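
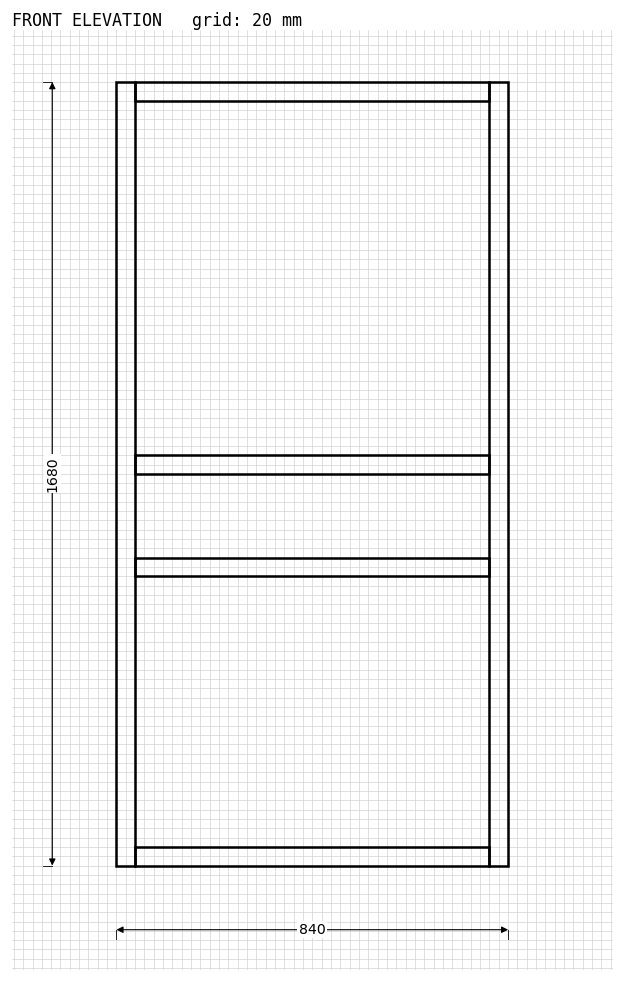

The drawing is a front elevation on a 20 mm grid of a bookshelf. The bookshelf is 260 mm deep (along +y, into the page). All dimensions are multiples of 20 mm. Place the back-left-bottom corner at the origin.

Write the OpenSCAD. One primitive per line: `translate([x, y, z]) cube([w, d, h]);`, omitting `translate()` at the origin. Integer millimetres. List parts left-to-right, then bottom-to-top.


cube([40, 260, 1680]);
translate([40, 0, 0]) cube([760, 260, 40]);
translate([40, 0, 620]) cube([760, 260, 40]);
translate([40, 0, 840]) cube([760, 260, 40]);
translate([40, 0, 1640]) cube([760, 260, 40]);
translate([800, 0, 0]) cube([40, 260, 1680]);


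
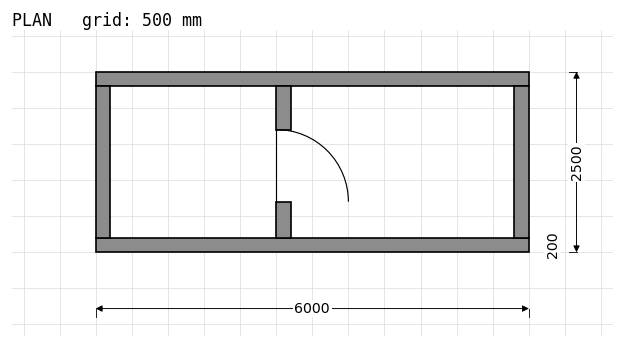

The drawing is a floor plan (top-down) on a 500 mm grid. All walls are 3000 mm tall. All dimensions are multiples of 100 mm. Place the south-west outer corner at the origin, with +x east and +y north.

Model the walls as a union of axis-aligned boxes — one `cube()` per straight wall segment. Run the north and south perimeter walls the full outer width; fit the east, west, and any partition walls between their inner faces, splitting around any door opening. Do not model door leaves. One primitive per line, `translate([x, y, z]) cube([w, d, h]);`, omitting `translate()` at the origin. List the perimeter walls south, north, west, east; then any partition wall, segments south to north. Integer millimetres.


cube([6000, 200, 3000]);
translate([0, 2300, 0]) cube([6000, 200, 3000]);
translate([0, 200, 0]) cube([200, 2100, 3000]);
translate([5800, 200, 0]) cube([200, 2100, 3000]);
translate([2500, 200, 0]) cube([200, 500, 3000]);
translate([2500, 1700, 0]) cube([200, 600, 3000]);


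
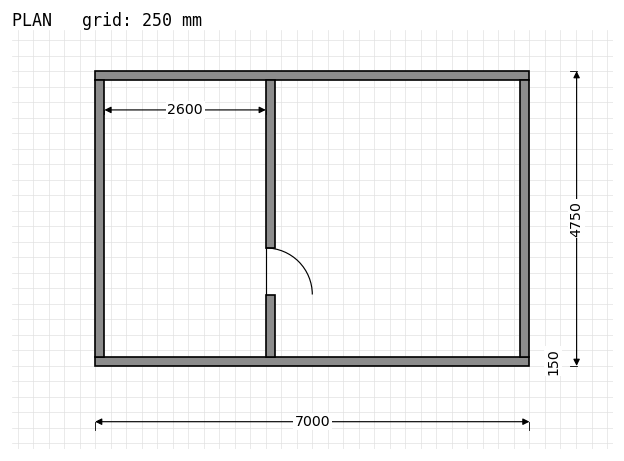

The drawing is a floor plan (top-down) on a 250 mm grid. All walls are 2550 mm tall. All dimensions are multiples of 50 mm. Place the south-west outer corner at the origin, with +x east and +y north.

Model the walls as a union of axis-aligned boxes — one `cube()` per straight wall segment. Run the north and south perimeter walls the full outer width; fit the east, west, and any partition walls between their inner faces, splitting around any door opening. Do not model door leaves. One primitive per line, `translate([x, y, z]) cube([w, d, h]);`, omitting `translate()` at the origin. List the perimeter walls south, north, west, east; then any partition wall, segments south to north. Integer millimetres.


cube([7000, 150, 2550]);
translate([0, 4600, 0]) cube([7000, 150, 2550]);
translate([0, 150, 0]) cube([150, 4450, 2550]);
translate([6850, 150, 0]) cube([150, 4450, 2550]);
translate([2750, 150, 0]) cube([150, 1000, 2550]);
translate([2750, 1900, 0]) cube([150, 2700, 2550]);


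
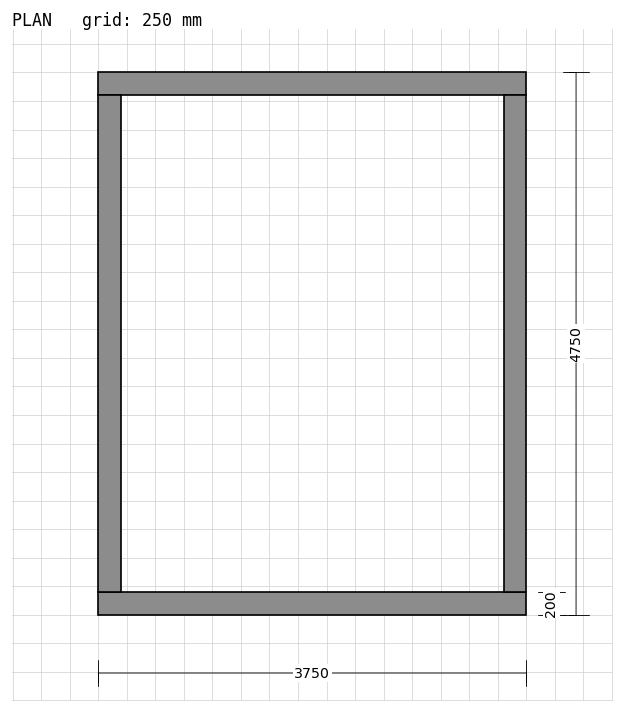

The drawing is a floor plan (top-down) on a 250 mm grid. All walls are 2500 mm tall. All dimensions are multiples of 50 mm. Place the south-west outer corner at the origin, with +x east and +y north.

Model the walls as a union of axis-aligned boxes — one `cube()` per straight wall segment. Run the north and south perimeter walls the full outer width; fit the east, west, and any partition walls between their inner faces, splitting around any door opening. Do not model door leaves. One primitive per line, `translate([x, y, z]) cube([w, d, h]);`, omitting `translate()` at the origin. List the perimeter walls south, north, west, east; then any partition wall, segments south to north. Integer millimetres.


cube([3750, 200, 2500]);
translate([0, 4550, 0]) cube([3750, 200, 2500]);
translate([0, 200, 0]) cube([200, 4350, 2500]);
translate([3550, 200, 0]) cube([200, 4350, 2500]);


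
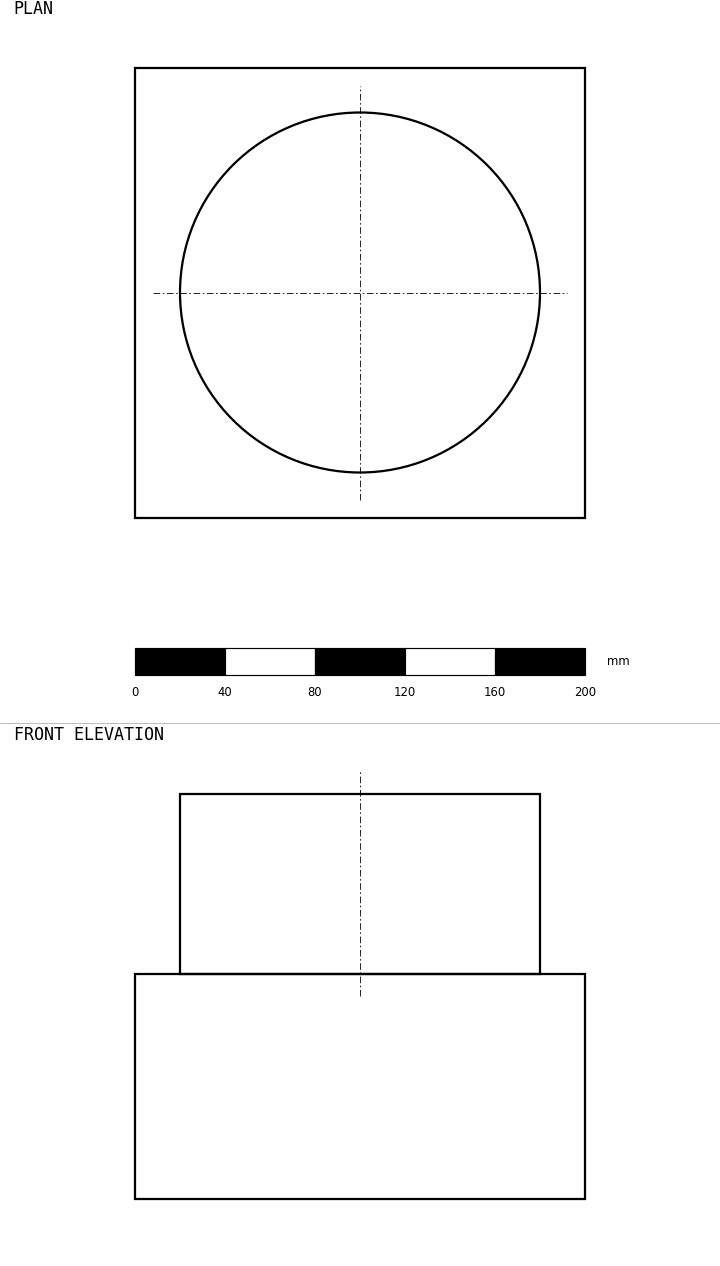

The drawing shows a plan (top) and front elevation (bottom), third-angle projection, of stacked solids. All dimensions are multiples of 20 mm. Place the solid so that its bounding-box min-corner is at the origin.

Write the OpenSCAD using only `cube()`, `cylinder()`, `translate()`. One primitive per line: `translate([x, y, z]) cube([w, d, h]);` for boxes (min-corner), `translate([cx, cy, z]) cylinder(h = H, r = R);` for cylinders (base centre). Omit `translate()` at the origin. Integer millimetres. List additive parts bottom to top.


cube([200, 200, 100]);
translate([100, 100, 100]) cylinder(h = 80, r = 80);


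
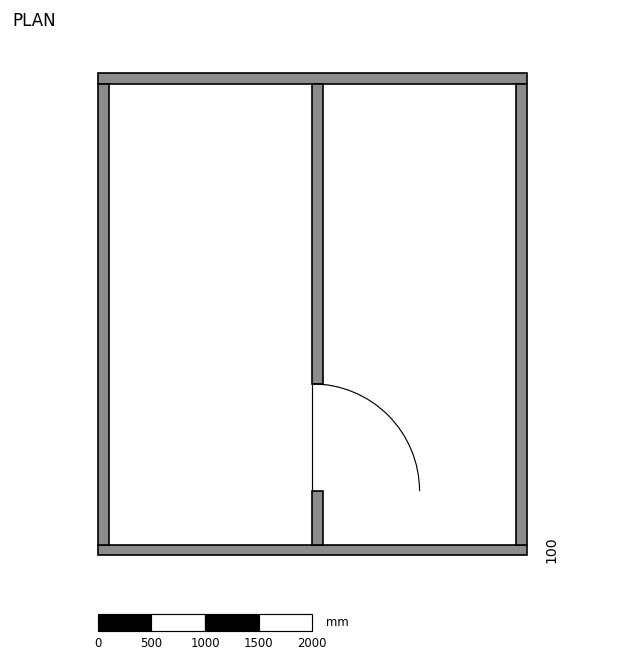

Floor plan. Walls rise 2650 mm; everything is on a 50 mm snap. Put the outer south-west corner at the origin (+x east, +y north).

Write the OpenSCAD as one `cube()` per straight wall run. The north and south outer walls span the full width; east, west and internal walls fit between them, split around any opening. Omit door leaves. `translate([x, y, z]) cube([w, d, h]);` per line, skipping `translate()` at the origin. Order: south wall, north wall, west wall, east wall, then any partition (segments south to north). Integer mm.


cube([4000, 100, 2650]);
translate([0, 4400, 0]) cube([4000, 100, 2650]);
translate([0, 100, 0]) cube([100, 4300, 2650]);
translate([3900, 100, 0]) cube([100, 4300, 2650]);
translate([2000, 100, 0]) cube([100, 500, 2650]);
translate([2000, 1600, 0]) cube([100, 2800, 2650]);


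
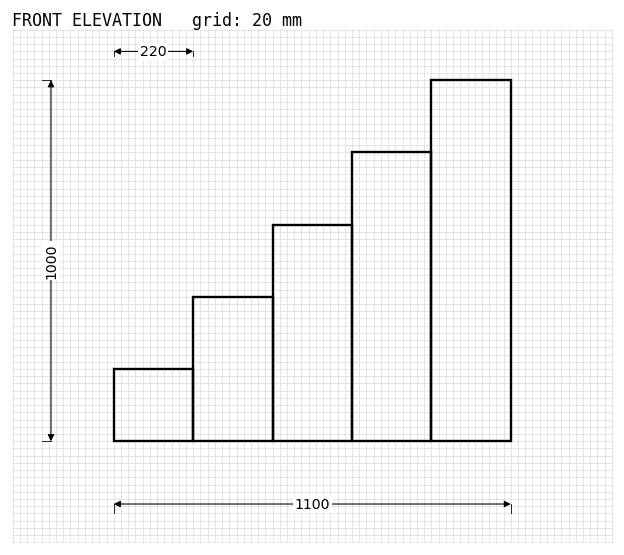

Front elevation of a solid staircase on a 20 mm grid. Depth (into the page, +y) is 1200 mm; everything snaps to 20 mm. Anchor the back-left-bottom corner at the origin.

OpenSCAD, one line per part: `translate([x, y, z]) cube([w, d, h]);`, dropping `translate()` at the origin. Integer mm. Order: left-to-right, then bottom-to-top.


cube([220, 1200, 200]);
translate([220, 0, 0]) cube([220, 1200, 400]);
translate([440, 0, 0]) cube([220, 1200, 600]);
translate([660, 0, 0]) cube([220, 1200, 800]);
translate([880, 0, 0]) cube([220, 1200, 1000]);


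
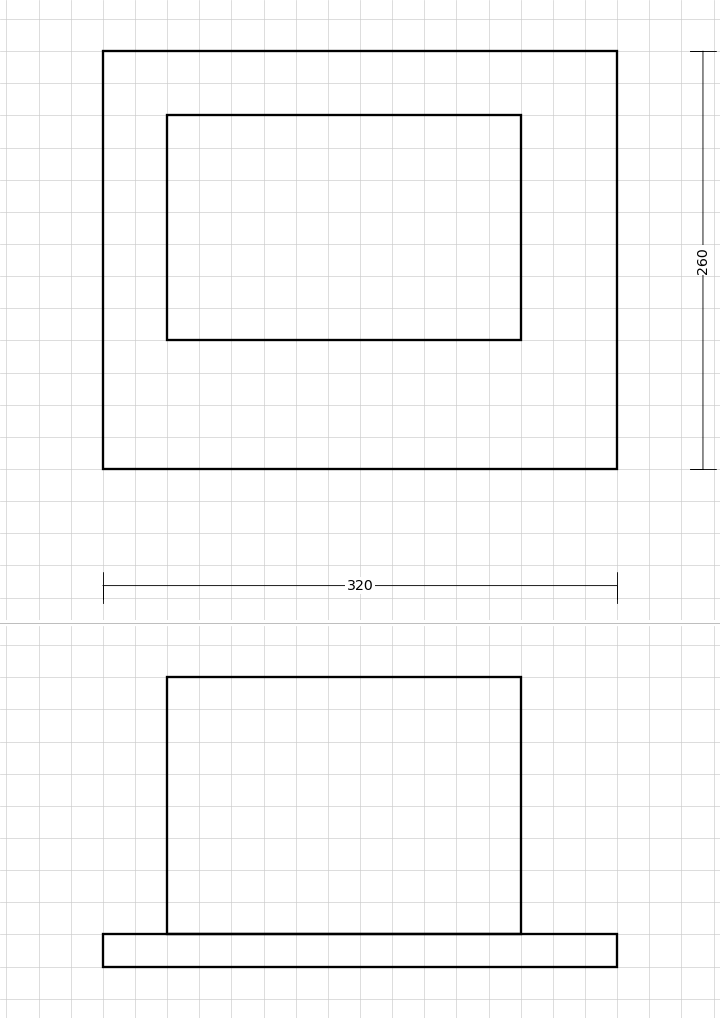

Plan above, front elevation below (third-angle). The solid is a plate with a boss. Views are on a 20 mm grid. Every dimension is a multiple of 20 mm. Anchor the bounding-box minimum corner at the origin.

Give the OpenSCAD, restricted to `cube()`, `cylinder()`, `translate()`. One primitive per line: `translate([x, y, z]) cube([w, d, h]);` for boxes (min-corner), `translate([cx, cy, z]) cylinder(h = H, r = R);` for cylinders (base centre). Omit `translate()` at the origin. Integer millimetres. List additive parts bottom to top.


cube([320, 260, 20]);
translate([40, 80, 20]) cube([220, 140, 160]);


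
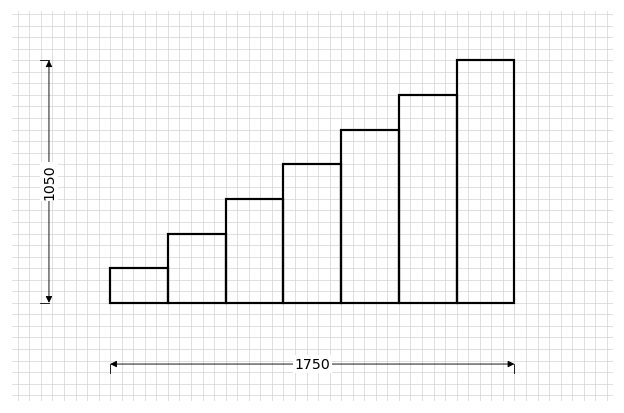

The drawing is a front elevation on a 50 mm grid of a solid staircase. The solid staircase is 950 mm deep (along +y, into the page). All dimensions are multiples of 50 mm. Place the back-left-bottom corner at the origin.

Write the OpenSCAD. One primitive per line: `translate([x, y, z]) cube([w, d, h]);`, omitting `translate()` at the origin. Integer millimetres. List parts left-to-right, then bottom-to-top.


cube([250, 950, 150]);
translate([250, 0, 0]) cube([250, 950, 300]);
translate([500, 0, 0]) cube([250, 950, 450]);
translate([750, 0, 0]) cube([250, 950, 600]);
translate([1000, 0, 0]) cube([250, 950, 750]);
translate([1250, 0, 0]) cube([250, 950, 900]);
translate([1500, 0, 0]) cube([250, 950, 1050]);


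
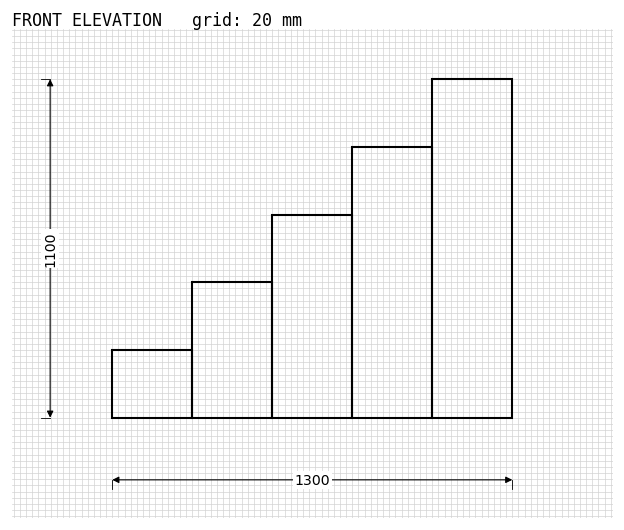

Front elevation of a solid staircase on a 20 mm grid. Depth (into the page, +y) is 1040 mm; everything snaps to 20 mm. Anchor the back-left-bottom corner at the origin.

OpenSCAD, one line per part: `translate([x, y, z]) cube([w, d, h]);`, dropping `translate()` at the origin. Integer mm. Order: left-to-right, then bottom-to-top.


cube([260, 1040, 220]);
translate([260, 0, 0]) cube([260, 1040, 440]);
translate([520, 0, 0]) cube([260, 1040, 660]);
translate([780, 0, 0]) cube([260, 1040, 880]);
translate([1040, 0, 0]) cube([260, 1040, 1100]);


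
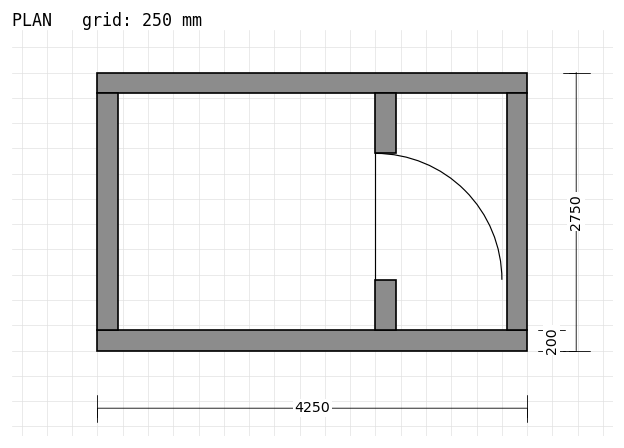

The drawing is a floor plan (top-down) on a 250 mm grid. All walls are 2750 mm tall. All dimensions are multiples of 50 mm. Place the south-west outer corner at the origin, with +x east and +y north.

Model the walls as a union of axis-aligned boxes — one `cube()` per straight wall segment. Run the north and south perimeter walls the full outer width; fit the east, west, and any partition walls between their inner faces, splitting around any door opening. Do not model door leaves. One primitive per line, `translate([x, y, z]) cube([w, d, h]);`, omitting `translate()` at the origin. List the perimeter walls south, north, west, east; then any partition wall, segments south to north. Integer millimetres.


cube([4250, 200, 2750]);
translate([0, 2550, 0]) cube([4250, 200, 2750]);
translate([0, 200, 0]) cube([200, 2350, 2750]);
translate([4050, 200, 0]) cube([200, 2350, 2750]);
translate([2750, 200, 0]) cube([200, 500, 2750]);
translate([2750, 1950, 0]) cube([200, 600, 2750]);


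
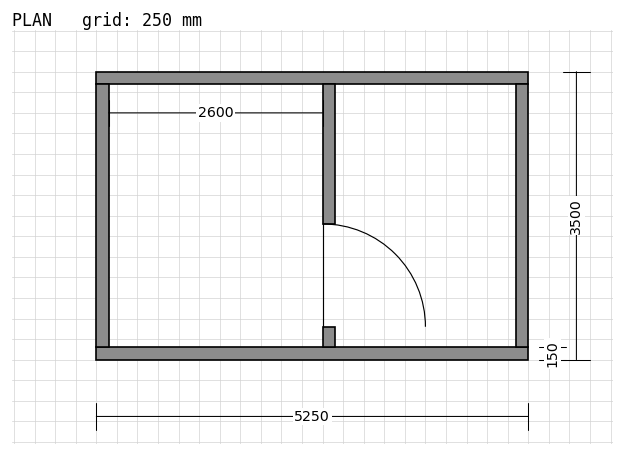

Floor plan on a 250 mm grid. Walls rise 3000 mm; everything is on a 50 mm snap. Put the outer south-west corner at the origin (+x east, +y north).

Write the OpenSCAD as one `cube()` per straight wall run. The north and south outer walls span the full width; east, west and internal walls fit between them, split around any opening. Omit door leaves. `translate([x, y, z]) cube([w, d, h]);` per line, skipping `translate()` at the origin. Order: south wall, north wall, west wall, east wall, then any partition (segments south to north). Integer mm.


cube([5250, 150, 3000]);
translate([0, 3350, 0]) cube([5250, 150, 3000]);
translate([0, 150, 0]) cube([150, 3200, 3000]);
translate([5100, 150, 0]) cube([150, 3200, 3000]);
translate([2750, 150, 0]) cube([150, 250, 3000]);
translate([2750, 1650, 0]) cube([150, 1700, 3000]);


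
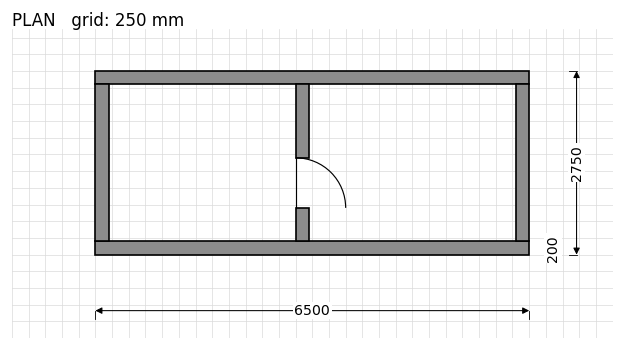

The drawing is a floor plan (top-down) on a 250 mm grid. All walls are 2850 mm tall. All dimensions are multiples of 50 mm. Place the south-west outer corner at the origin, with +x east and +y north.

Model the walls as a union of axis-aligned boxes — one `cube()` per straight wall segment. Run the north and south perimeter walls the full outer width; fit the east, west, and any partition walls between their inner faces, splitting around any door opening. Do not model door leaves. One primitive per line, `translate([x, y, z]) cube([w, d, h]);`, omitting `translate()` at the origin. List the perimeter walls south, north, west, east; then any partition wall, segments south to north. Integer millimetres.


cube([6500, 200, 2850]);
translate([0, 2550, 0]) cube([6500, 200, 2850]);
translate([0, 200, 0]) cube([200, 2350, 2850]);
translate([6300, 200, 0]) cube([200, 2350, 2850]);
translate([3000, 200, 0]) cube([200, 500, 2850]);
translate([3000, 1450, 0]) cube([200, 1100, 2850]);


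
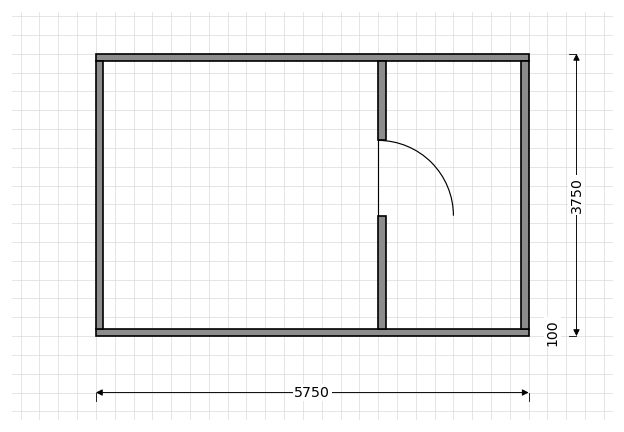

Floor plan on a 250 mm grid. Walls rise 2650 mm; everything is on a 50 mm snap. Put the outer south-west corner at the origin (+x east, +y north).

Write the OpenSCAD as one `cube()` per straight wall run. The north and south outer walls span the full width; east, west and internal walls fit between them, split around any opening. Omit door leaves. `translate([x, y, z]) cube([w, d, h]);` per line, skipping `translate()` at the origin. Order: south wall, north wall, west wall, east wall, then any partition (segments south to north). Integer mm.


cube([5750, 100, 2650]);
translate([0, 3650, 0]) cube([5750, 100, 2650]);
translate([0, 100, 0]) cube([100, 3550, 2650]);
translate([5650, 100, 0]) cube([100, 3550, 2650]);
translate([3750, 100, 0]) cube([100, 1500, 2650]);
translate([3750, 2600, 0]) cube([100, 1050, 2650]);


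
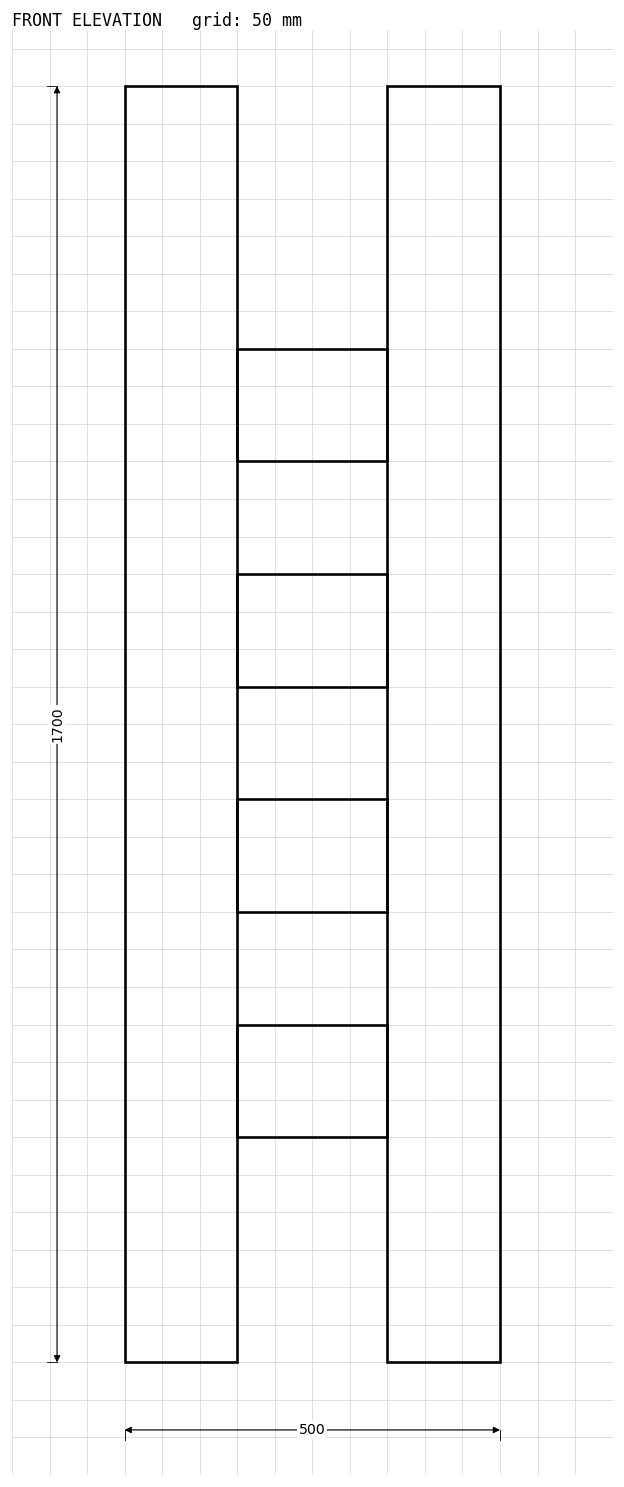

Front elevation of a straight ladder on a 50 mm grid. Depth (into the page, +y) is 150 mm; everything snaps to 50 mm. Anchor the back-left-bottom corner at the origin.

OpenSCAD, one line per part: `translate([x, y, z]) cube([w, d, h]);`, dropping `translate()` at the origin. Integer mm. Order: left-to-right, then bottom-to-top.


cube([150, 150, 1700]);
translate([150, 0, 300]) cube([200, 150, 150]);
translate([150, 0, 600]) cube([200, 150, 150]);
translate([150, 0, 900]) cube([200, 150, 150]);
translate([150, 0, 1200]) cube([200, 150, 150]);
translate([350, 0, 0]) cube([150, 150, 1700]);


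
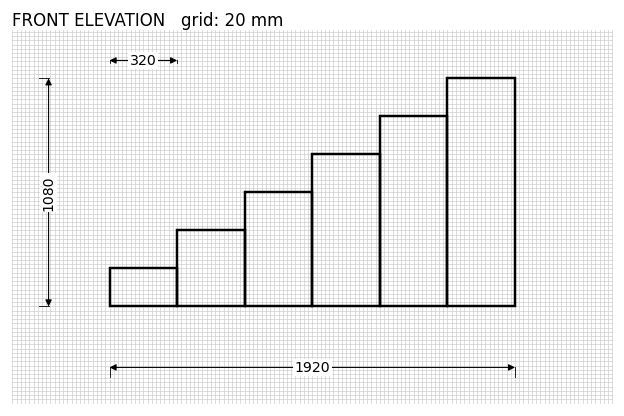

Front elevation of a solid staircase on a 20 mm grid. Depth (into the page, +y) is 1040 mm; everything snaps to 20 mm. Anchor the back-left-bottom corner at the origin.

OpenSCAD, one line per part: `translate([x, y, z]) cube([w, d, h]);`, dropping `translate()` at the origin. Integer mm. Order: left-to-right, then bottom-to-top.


cube([320, 1040, 180]);
translate([320, 0, 0]) cube([320, 1040, 360]);
translate([640, 0, 0]) cube([320, 1040, 540]);
translate([960, 0, 0]) cube([320, 1040, 720]);
translate([1280, 0, 0]) cube([320, 1040, 900]);
translate([1600, 0, 0]) cube([320, 1040, 1080]);


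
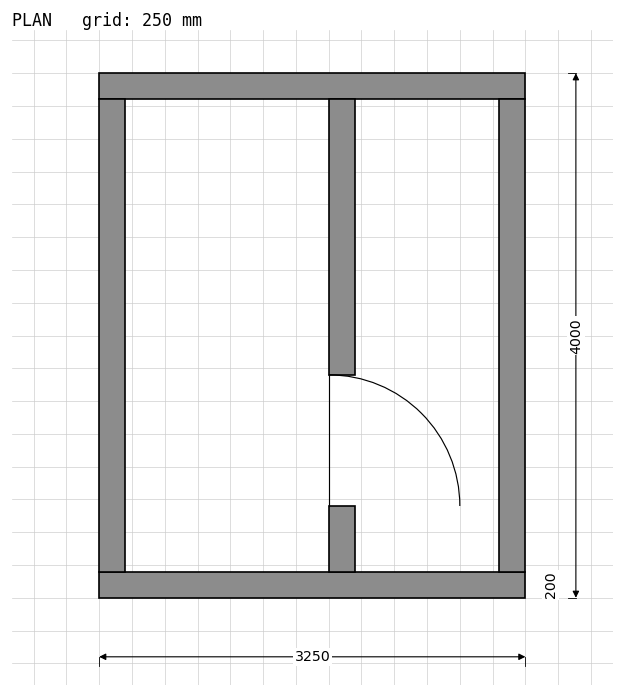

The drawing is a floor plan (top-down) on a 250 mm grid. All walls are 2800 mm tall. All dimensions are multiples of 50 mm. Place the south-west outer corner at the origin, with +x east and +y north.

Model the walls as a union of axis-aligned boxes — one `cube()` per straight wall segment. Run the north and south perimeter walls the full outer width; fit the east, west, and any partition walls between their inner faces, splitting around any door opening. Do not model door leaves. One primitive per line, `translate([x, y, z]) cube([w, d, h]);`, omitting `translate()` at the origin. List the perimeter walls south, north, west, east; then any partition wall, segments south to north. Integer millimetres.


cube([3250, 200, 2800]);
translate([0, 3800, 0]) cube([3250, 200, 2800]);
translate([0, 200, 0]) cube([200, 3600, 2800]);
translate([3050, 200, 0]) cube([200, 3600, 2800]);
translate([1750, 200, 0]) cube([200, 500, 2800]);
translate([1750, 1700, 0]) cube([200, 2100, 2800]);


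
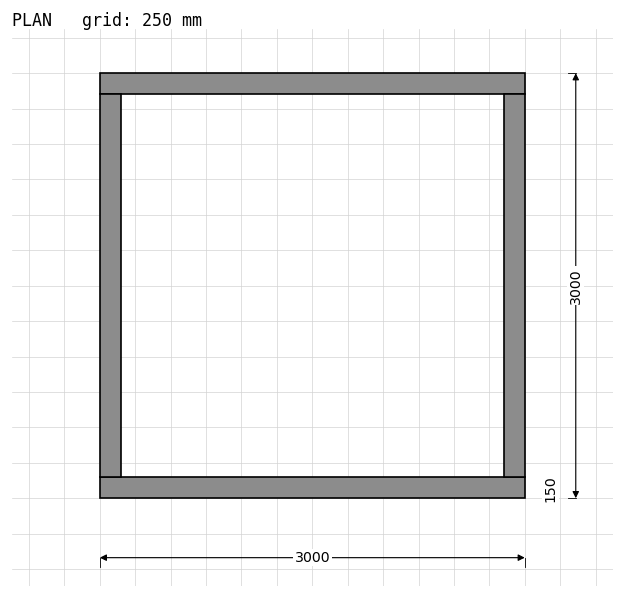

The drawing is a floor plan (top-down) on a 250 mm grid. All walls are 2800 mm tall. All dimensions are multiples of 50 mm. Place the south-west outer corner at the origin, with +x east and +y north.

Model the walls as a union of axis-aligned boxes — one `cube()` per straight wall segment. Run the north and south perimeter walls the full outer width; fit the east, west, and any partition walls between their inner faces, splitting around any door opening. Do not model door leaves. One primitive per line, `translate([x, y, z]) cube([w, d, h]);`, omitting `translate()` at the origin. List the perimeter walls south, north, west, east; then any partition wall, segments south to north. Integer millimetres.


cube([3000, 150, 2800]);
translate([0, 2850, 0]) cube([3000, 150, 2800]);
translate([0, 150, 0]) cube([150, 2700, 2800]);
translate([2850, 150, 0]) cube([150, 2700, 2800]);


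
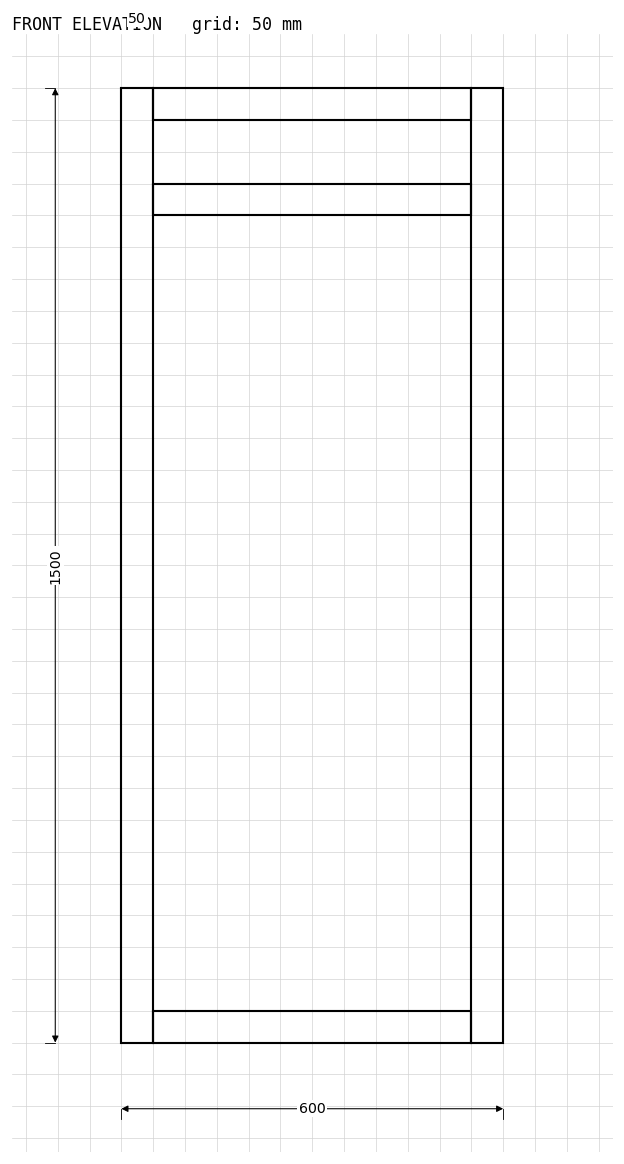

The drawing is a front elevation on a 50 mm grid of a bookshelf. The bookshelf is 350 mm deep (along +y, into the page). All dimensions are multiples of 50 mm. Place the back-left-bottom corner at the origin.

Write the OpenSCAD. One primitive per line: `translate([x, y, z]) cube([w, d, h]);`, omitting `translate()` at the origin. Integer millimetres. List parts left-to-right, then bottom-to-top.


cube([50, 350, 1500]);
translate([50, 0, 0]) cube([500, 350, 50]);
translate([50, 0, 1300]) cube([500, 350, 50]);
translate([50, 0, 1450]) cube([500, 350, 50]);
translate([550, 0, 0]) cube([50, 350, 1500]);


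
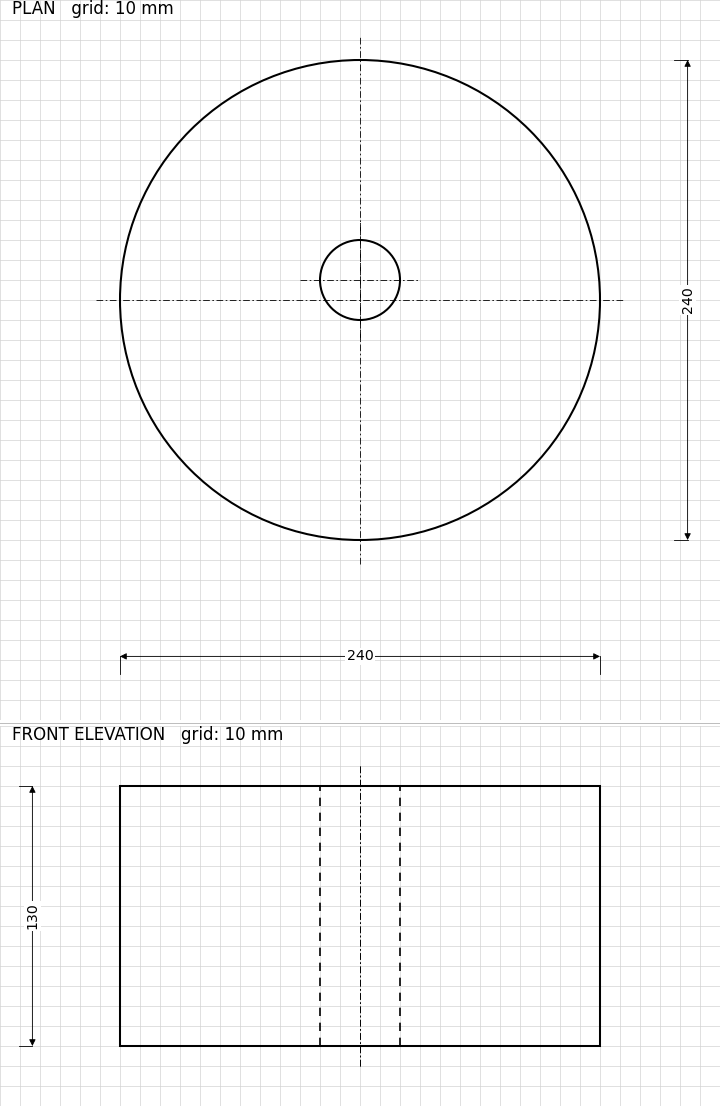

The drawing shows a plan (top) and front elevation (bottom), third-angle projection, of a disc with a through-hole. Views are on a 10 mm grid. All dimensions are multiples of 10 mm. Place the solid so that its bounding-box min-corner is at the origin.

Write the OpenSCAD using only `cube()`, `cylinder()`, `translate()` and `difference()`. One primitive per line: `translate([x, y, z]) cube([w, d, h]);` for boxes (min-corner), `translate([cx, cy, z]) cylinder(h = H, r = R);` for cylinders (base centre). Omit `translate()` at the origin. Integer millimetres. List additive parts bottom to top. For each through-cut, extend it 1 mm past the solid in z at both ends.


difference() {
  translate([120, 120, 0]) cylinder(h = 130, r = 120);
  translate([120, 130, -1]) cylinder(h = 132, r = 20);
}


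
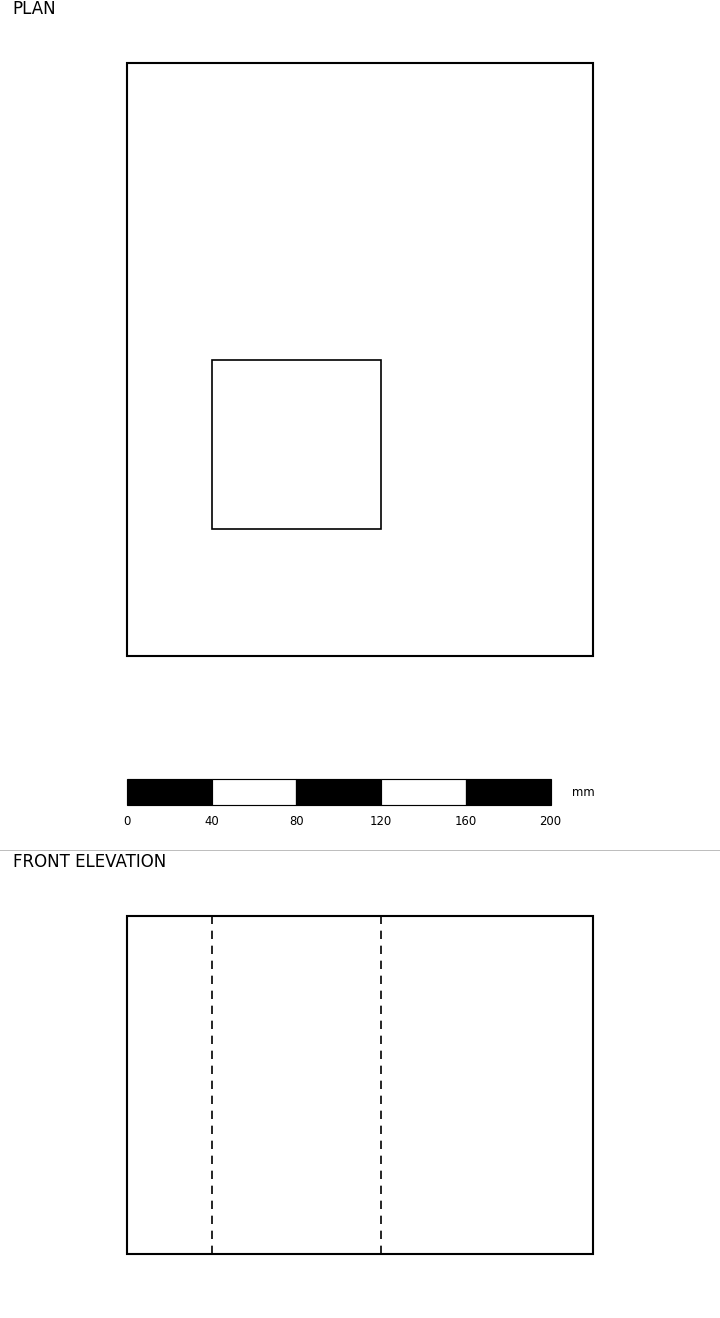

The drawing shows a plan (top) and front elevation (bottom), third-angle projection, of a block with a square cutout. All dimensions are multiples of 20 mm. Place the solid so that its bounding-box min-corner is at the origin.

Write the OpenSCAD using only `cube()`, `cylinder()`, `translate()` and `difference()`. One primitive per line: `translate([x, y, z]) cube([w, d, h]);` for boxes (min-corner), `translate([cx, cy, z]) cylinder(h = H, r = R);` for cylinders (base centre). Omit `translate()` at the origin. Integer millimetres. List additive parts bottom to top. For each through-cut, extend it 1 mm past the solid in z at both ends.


difference() {
  cube([220, 280, 160]);
  translate([40, 60, -1]) cube([80, 80, 162]);
}


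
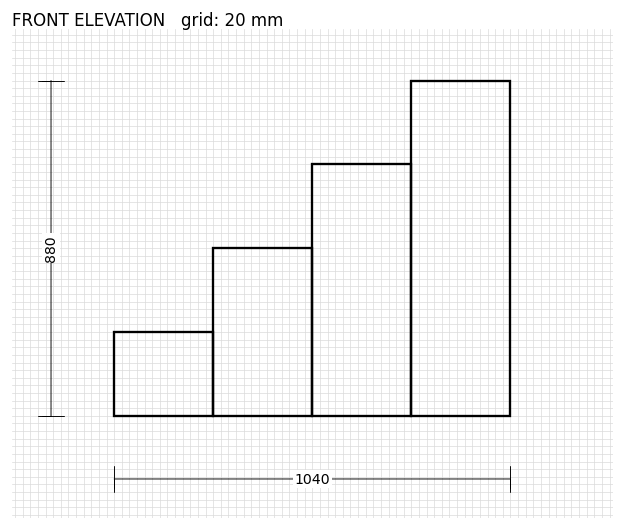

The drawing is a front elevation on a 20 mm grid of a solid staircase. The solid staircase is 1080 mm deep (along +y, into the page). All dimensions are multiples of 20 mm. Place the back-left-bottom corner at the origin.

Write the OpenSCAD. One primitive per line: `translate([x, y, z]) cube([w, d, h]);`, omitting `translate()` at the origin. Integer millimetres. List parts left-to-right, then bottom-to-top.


cube([260, 1080, 220]);
translate([260, 0, 0]) cube([260, 1080, 440]);
translate([520, 0, 0]) cube([260, 1080, 660]);
translate([780, 0, 0]) cube([260, 1080, 880]);


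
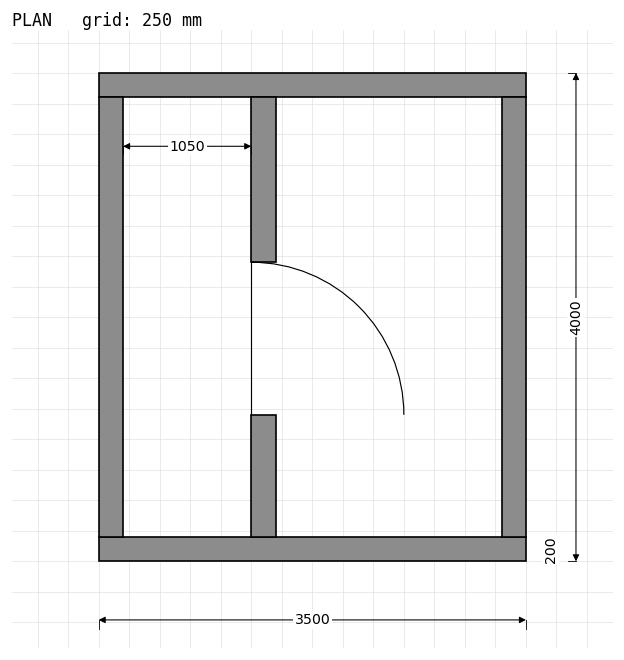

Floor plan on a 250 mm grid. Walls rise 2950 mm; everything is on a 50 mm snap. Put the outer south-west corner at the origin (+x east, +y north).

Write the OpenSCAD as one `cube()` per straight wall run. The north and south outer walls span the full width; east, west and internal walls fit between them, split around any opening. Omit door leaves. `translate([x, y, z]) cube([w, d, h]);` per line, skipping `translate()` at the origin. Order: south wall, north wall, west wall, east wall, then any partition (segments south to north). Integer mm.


cube([3500, 200, 2950]);
translate([0, 3800, 0]) cube([3500, 200, 2950]);
translate([0, 200, 0]) cube([200, 3600, 2950]);
translate([3300, 200, 0]) cube([200, 3600, 2950]);
translate([1250, 200, 0]) cube([200, 1000, 2950]);
translate([1250, 2450, 0]) cube([200, 1350, 2950]);


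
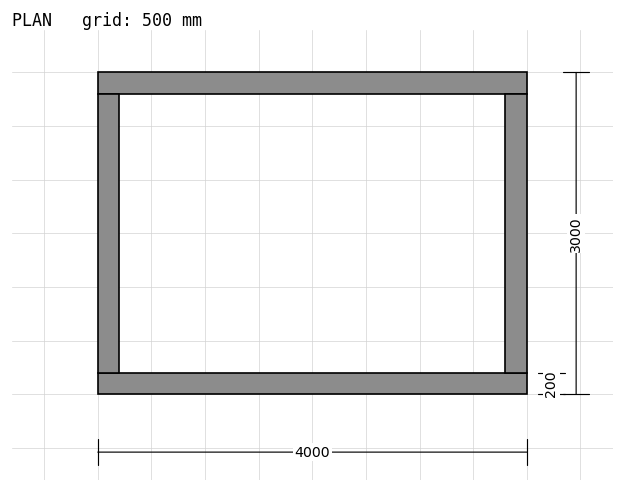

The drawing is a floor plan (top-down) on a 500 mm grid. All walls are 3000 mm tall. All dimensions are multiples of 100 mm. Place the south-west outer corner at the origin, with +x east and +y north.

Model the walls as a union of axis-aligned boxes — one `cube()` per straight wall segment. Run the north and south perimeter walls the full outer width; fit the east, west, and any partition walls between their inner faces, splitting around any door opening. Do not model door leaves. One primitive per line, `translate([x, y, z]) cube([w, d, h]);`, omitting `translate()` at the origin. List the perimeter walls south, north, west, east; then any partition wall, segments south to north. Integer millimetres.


cube([4000, 200, 3000]);
translate([0, 2800, 0]) cube([4000, 200, 3000]);
translate([0, 200, 0]) cube([200, 2600, 3000]);
translate([3800, 200, 0]) cube([200, 2600, 3000]);


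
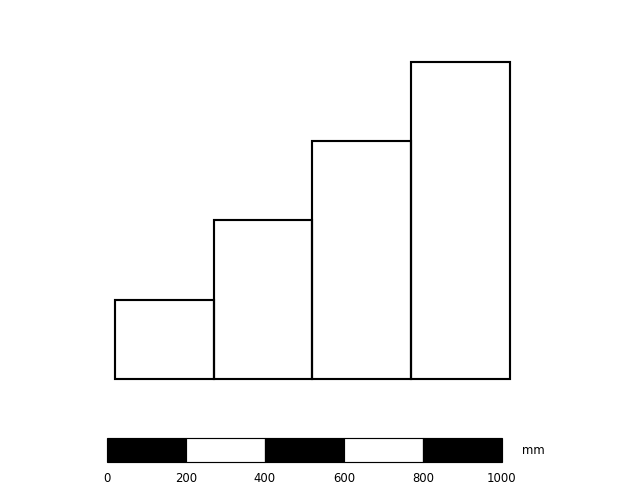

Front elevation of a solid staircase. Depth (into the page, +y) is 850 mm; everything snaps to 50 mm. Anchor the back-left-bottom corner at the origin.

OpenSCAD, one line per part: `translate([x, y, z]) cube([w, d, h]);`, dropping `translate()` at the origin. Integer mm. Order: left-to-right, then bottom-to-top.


cube([250, 850, 200]);
translate([250, 0, 0]) cube([250, 850, 400]);
translate([500, 0, 0]) cube([250, 850, 600]);
translate([750, 0, 0]) cube([250, 850, 800]);


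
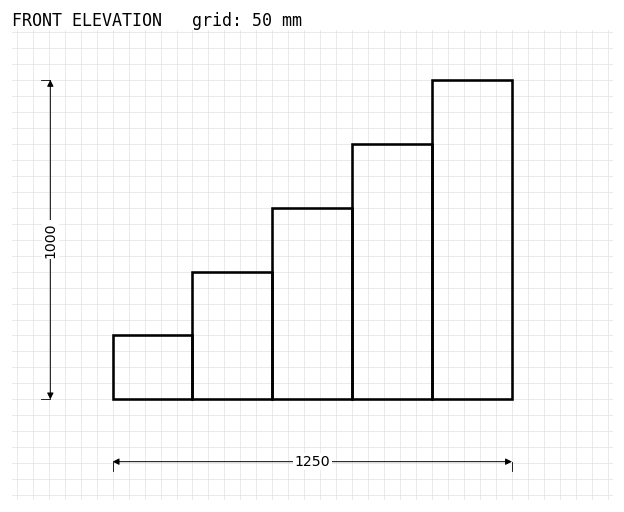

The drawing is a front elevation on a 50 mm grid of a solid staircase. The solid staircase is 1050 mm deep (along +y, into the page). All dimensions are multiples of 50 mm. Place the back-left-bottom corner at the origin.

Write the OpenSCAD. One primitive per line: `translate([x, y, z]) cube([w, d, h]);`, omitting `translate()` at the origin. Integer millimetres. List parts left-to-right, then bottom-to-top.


cube([250, 1050, 200]);
translate([250, 0, 0]) cube([250, 1050, 400]);
translate([500, 0, 0]) cube([250, 1050, 600]);
translate([750, 0, 0]) cube([250, 1050, 800]);
translate([1000, 0, 0]) cube([250, 1050, 1000]);


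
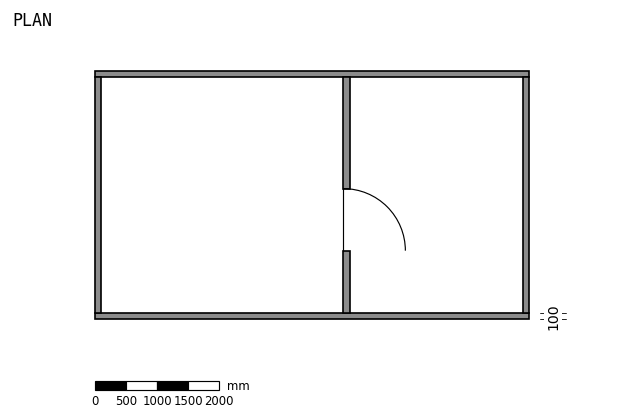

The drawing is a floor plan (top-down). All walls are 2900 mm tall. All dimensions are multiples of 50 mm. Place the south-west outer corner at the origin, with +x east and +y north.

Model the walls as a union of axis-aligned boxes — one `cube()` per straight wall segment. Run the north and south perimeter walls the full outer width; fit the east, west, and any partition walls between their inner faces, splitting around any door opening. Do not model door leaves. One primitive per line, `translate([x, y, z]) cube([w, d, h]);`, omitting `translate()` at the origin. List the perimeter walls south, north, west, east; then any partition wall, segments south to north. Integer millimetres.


cube([7000, 100, 2900]);
translate([0, 3900, 0]) cube([7000, 100, 2900]);
translate([0, 100, 0]) cube([100, 3800, 2900]);
translate([6900, 100, 0]) cube([100, 3800, 2900]);
translate([4000, 100, 0]) cube([100, 1000, 2900]);
translate([4000, 2100, 0]) cube([100, 1800, 2900]);


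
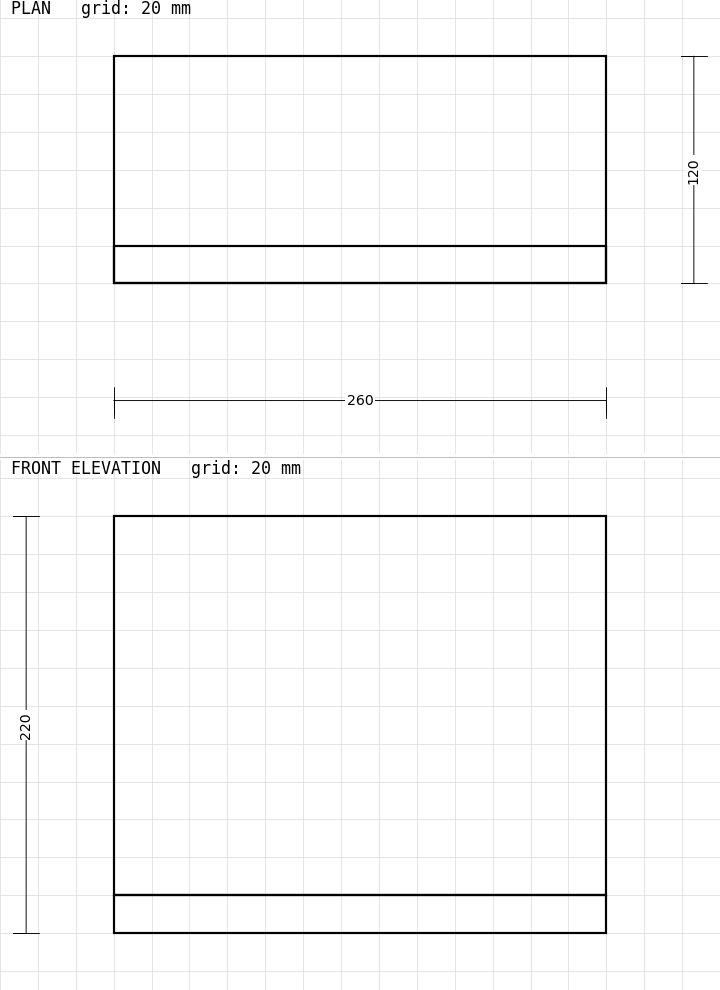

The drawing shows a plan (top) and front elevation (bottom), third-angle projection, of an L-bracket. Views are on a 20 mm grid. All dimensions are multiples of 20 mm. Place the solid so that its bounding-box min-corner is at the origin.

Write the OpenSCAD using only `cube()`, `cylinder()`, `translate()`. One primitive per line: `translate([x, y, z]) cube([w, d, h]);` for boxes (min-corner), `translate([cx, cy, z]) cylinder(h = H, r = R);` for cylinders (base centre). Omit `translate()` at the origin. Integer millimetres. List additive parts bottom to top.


cube([260, 120, 20]);
translate([0, 0, 20]) cube([260, 20, 200]);


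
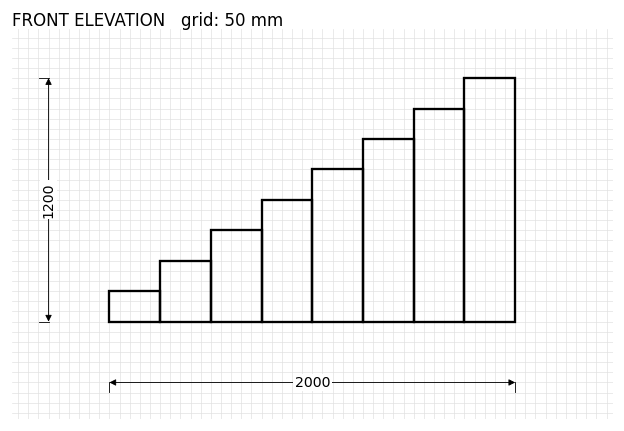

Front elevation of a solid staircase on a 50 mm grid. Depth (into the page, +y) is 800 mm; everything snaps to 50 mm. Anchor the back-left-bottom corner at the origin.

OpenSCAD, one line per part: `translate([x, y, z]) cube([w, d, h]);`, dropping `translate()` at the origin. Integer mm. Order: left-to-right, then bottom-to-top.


cube([250, 800, 150]);
translate([250, 0, 0]) cube([250, 800, 300]);
translate([500, 0, 0]) cube([250, 800, 450]);
translate([750, 0, 0]) cube([250, 800, 600]);
translate([1000, 0, 0]) cube([250, 800, 750]);
translate([1250, 0, 0]) cube([250, 800, 900]);
translate([1500, 0, 0]) cube([250, 800, 1050]);
translate([1750, 0, 0]) cube([250, 800, 1200]);


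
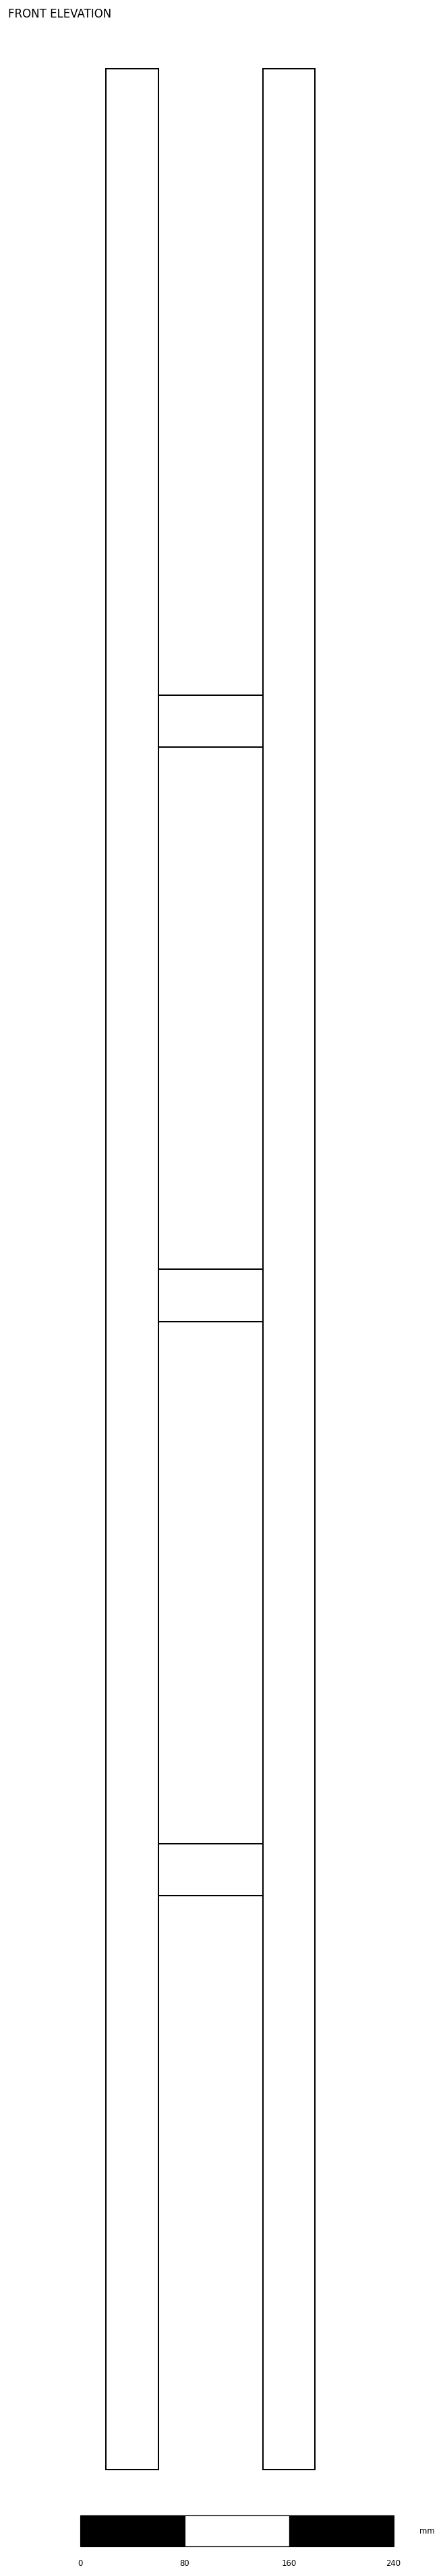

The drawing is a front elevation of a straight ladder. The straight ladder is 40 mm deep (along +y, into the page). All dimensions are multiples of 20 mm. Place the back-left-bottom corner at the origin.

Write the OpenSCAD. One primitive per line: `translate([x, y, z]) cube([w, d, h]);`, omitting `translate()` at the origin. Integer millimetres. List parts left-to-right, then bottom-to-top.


cube([40, 40, 1840]);
translate([40, 0, 440]) cube([80, 40, 40]);
translate([40, 0, 880]) cube([80, 40, 40]);
translate([40, 0, 1320]) cube([80, 40, 40]);
translate([120, 0, 0]) cube([40, 40, 1840]);


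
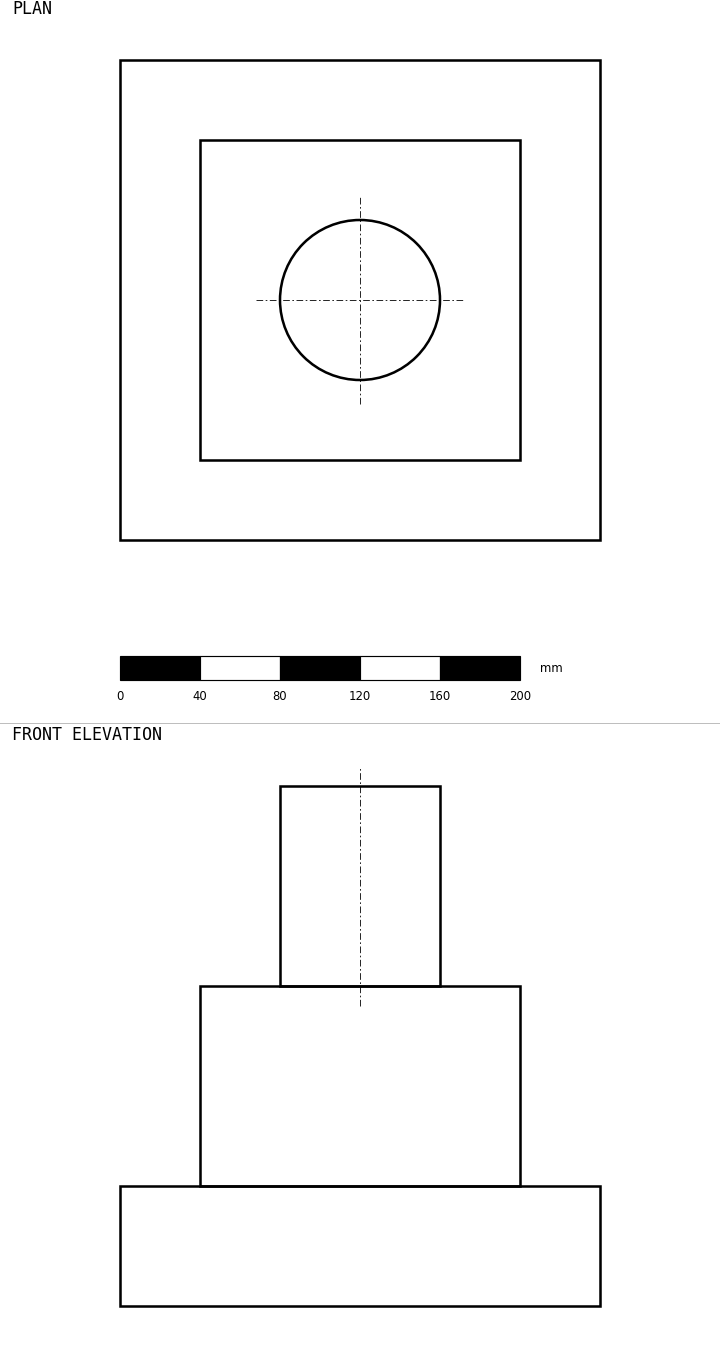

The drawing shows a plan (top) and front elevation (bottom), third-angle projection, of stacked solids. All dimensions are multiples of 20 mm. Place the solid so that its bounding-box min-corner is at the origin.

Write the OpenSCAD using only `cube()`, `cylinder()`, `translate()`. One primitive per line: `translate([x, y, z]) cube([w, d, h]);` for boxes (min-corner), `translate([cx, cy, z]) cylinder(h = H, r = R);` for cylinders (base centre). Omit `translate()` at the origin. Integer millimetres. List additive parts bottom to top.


cube([240, 240, 60]);
translate([40, 40, 60]) cube([160, 160, 100]);
translate([120, 120, 160]) cylinder(h = 100, r = 40);


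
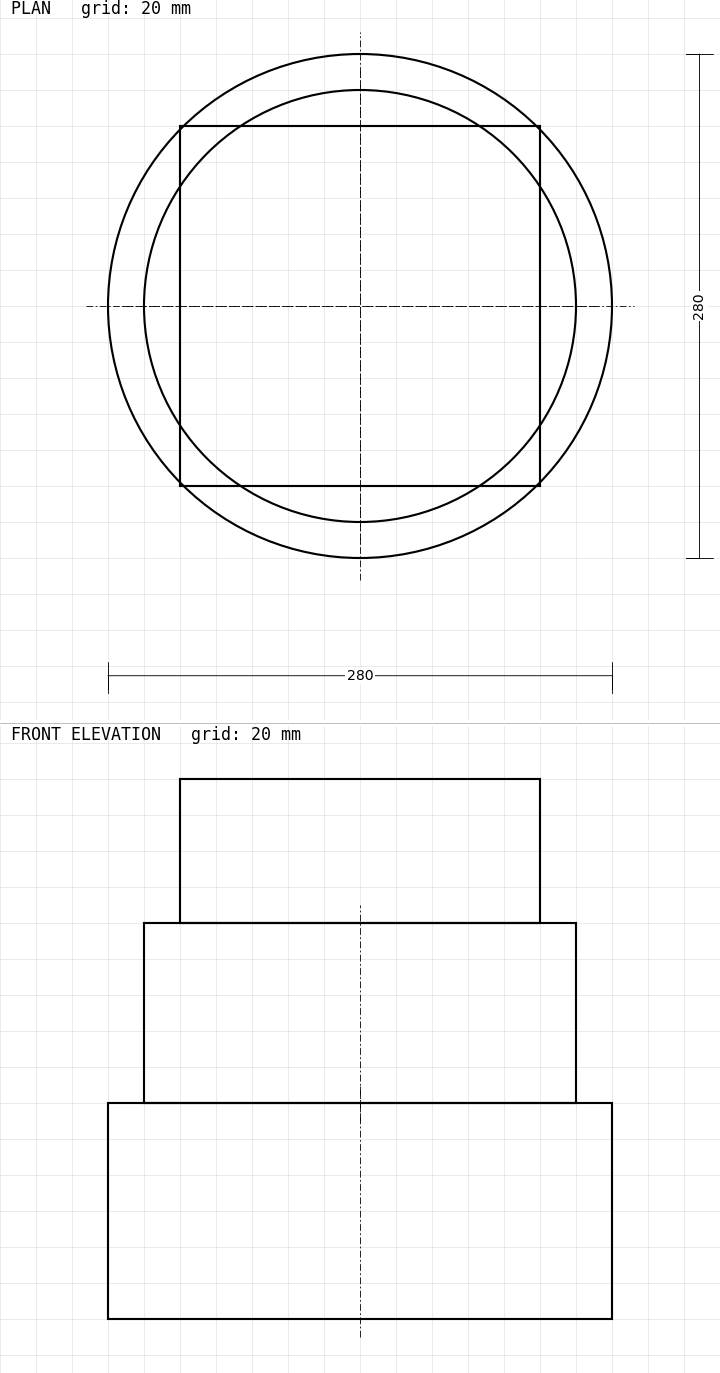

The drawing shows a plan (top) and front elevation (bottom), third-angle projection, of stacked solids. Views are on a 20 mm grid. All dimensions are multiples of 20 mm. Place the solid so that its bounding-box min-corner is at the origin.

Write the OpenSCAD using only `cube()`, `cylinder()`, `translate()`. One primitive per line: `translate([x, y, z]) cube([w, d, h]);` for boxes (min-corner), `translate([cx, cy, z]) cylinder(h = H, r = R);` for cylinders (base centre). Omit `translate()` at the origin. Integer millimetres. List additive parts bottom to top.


translate([140, 140, 0]) cylinder(h = 120, r = 140);
translate([140, 140, 120]) cylinder(h = 100, r = 120);
translate([40, 40, 220]) cube([200, 200, 80]);


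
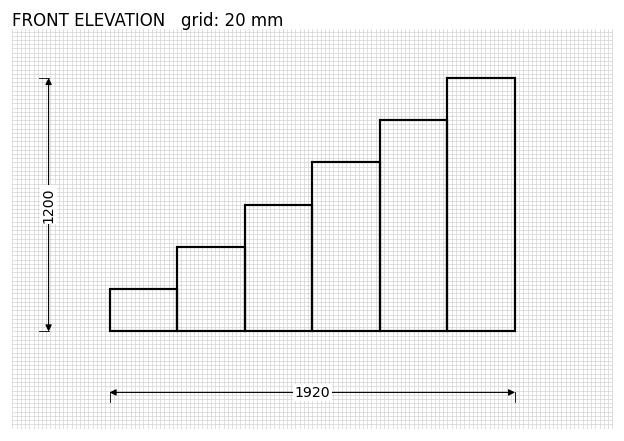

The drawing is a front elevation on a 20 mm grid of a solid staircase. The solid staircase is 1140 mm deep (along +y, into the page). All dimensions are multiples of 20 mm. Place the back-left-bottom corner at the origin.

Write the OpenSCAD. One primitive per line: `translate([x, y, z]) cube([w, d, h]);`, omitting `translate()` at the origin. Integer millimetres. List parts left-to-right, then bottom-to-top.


cube([320, 1140, 200]);
translate([320, 0, 0]) cube([320, 1140, 400]);
translate([640, 0, 0]) cube([320, 1140, 600]);
translate([960, 0, 0]) cube([320, 1140, 800]);
translate([1280, 0, 0]) cube([320, 1140, 1000]);
translate([1600, 0, 0]) cube([320, 1140, 1200]);


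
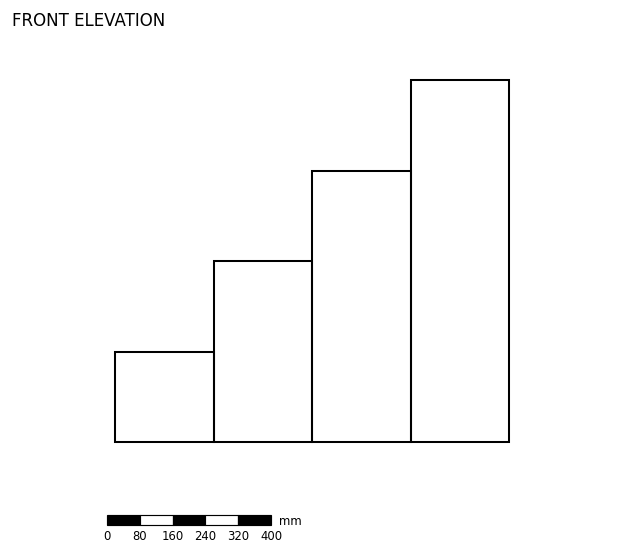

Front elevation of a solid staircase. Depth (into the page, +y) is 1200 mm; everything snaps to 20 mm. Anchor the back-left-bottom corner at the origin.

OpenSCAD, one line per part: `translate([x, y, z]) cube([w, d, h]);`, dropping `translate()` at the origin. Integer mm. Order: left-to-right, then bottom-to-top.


cube([240, 1200, 220]);
translate([240, 0, 0]) cube([240, 1200, 440]);
translate([480, 0, 0]) cube([240, 1200, 660]);
translate([720, 0, 0]) cube([240, 1200, 880]);


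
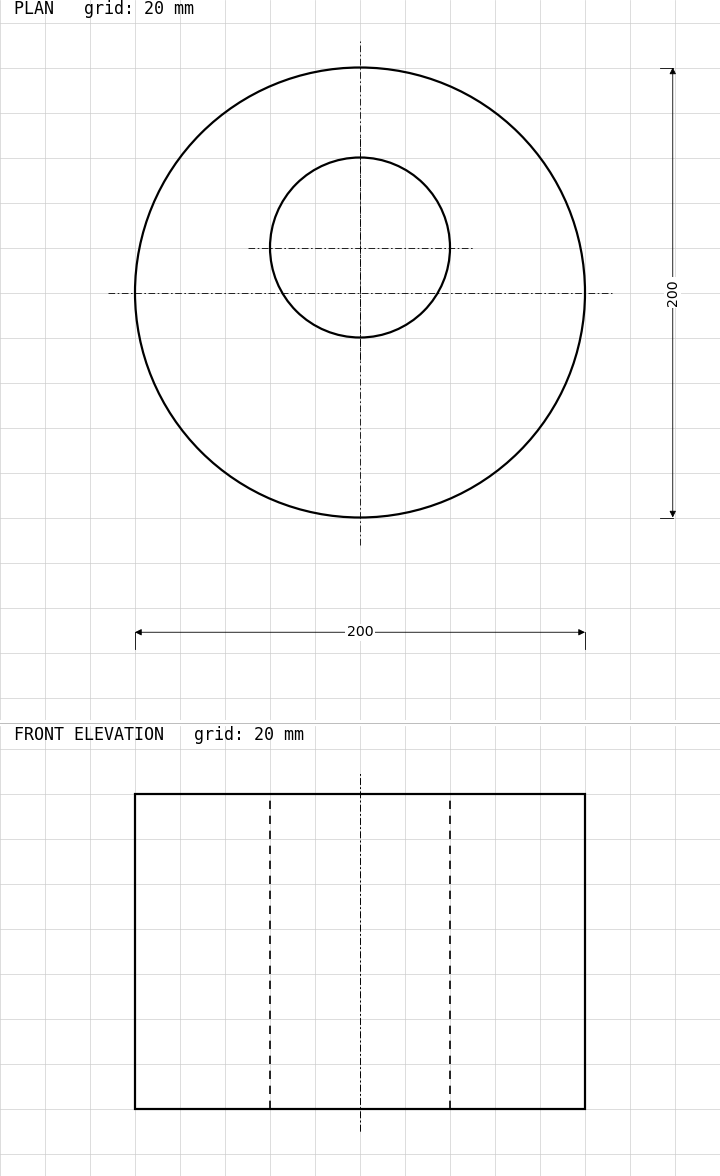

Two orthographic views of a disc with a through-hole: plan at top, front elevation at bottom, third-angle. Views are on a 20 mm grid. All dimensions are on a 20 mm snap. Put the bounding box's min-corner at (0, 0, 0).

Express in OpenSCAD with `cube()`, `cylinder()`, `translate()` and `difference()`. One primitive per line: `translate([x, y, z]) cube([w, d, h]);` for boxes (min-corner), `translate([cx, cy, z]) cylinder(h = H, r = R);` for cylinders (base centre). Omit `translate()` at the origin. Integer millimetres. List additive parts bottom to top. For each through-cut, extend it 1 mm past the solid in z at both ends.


difference() {
  translate([100, 100, 0]) cylinder(h = 140, r = 100);
  translate([100, 120, -1]) cylinder(h = 142, r = 40);
}


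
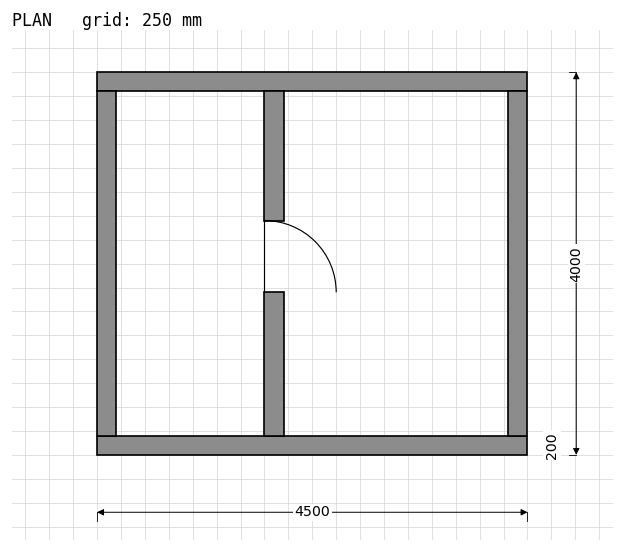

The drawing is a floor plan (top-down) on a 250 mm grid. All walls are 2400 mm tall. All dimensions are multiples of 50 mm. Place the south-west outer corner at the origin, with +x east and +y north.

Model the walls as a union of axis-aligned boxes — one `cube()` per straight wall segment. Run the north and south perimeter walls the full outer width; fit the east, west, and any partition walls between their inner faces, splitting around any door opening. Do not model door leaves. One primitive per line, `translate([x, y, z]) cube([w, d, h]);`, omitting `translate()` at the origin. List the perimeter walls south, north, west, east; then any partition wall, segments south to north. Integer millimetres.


cube([4500, 200, 2400]);
translate([0, 3800, 0]) cube([4500, 200, 2400]);
translate([0, 200, 0]) cube([200, 3600, 2400]);
translate([4300, 200, 0]) cube([200, 3600, 2400]);
translate([1750, 200, 0]) cube([200, 1500, 2400]);
translate([1750, 2450, 0]) cube([200, 1350, 2400]);


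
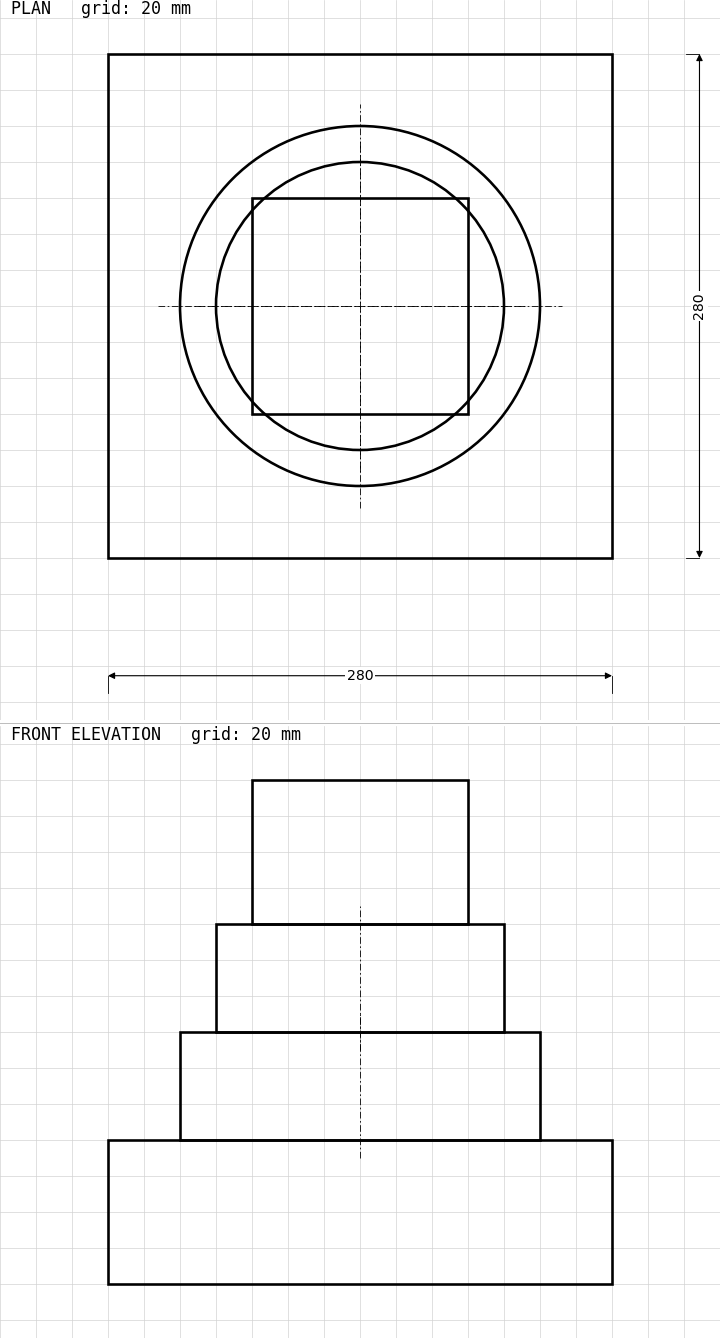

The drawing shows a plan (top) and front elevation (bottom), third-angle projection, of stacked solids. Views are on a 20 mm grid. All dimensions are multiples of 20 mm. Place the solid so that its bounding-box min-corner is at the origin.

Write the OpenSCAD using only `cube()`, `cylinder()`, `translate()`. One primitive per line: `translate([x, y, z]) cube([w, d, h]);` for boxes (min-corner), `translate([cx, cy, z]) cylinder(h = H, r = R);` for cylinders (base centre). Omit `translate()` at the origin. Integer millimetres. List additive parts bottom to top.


cube([280, 280, 80]);
translate([140, 140, 80]) cylinder(h = 60, r = 100);
translate([140, 140, 140]) cylinder(h = 60, r = 80);
translate([80, 80, 200]) cube([120, 120, 80]);


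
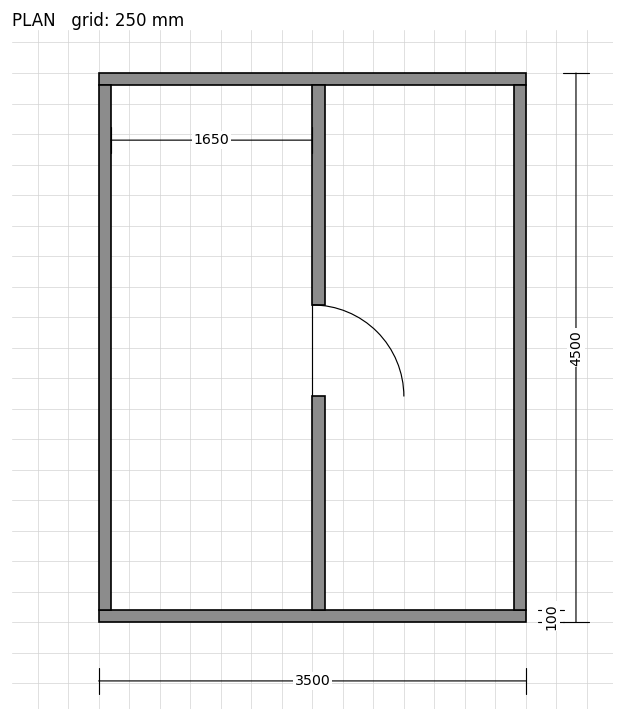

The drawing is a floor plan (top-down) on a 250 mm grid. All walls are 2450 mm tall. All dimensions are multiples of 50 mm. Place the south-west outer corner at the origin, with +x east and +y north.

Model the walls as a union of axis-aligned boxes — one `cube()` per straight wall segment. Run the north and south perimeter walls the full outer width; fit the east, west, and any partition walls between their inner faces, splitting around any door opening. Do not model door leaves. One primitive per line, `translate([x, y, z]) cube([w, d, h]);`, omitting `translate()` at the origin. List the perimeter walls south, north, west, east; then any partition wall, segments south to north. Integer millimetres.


cube([3500, 100, 2450]);
translate([0, 4400, 0]) cube([3500, 100, 2450]);
translate([0, 100, 0]) cube([100, 4300, 2450]);
translate([3400, 100, 0]) cube([100, 4300, 2450]);
translate([1750, 100, 0]) cube([100, 1750, 2450]);
translate([1750, 2600, 0]) cube([100, 1800, 2450]);


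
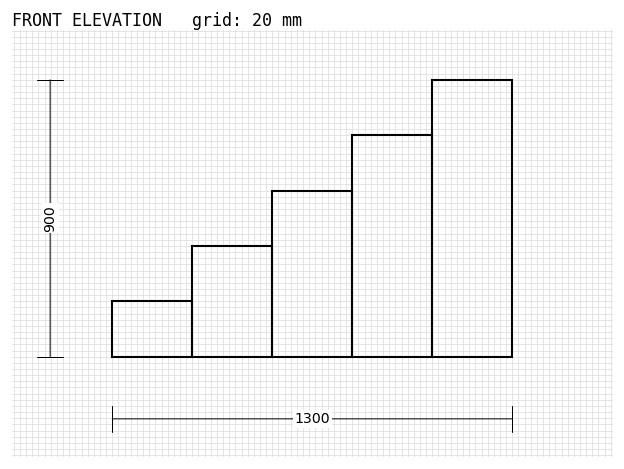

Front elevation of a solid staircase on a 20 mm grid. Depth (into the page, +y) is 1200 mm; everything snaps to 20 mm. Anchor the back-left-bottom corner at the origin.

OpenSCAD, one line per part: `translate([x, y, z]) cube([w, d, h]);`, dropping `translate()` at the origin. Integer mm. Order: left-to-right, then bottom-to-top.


cube([260, 1200, 180]);
translate([260, 0, 0]) cube([260, 1200, 360]);
translate([520, 0, 0]) cube([260, 1200, 540]);
translate([780, 0, 0]) cube([260, 1200, 720]);
translate([1040, 0, 0]) cube([260, 1200, 900]);


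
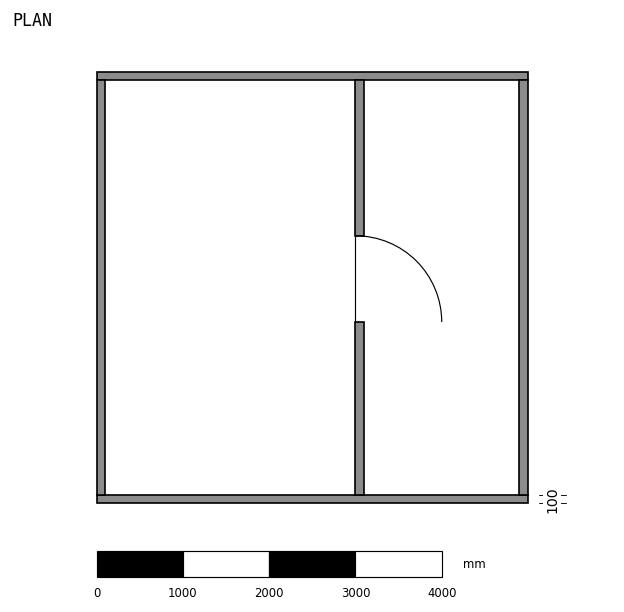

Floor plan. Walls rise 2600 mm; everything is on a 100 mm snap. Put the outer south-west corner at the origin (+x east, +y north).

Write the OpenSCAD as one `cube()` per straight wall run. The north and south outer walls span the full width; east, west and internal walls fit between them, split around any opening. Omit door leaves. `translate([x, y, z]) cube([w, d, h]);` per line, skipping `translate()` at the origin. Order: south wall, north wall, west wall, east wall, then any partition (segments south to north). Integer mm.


cube([5000, 100, 2600]);
translate([0, 4900, 0]) cube([5000, 100, 2600]);
translate([0, 100, 0]) cube([100, 4800, 2600]);
translate([4900, 100, 0]) cube([100, 4800, 2600]);
translate([3000, 100, 0]) cube([100, 2000, 2600]);
translate([3000, 3100, 0]) cube([100, 1800, 2600]);


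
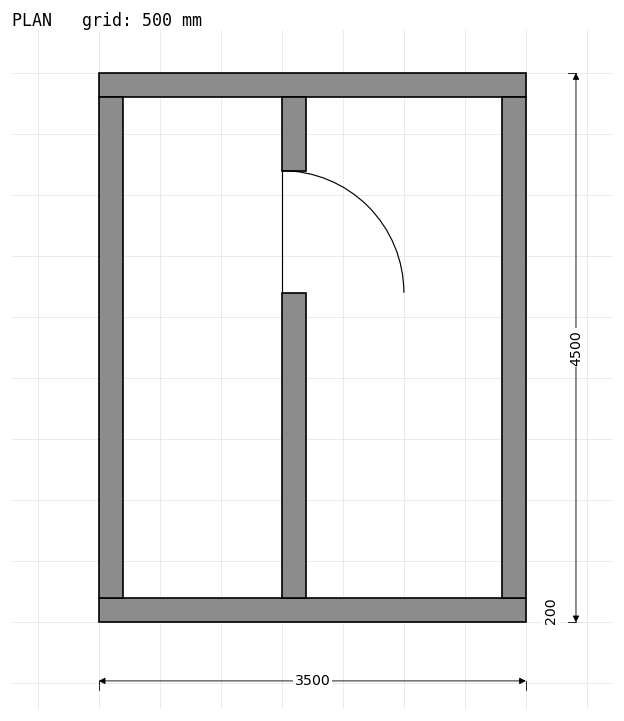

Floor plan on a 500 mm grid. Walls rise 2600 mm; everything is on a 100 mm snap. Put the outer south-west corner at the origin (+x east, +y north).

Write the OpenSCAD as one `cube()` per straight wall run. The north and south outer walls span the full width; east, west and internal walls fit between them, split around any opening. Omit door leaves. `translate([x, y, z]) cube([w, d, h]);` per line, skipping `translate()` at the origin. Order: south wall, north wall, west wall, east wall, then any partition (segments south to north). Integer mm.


cube([3500, 200, 2600]);
translate([0, 4300, 0]) cube([3500, 200, 2600]);
translate([0, 200, 0]) cube([200, 4100, 2600]);
translate([3300, 200, 0]) cube([200, 4100, 2600]);
translate([1500, 200, 0]) cube([200, 2500, 2600]);
translate([1500, 3700, 0]) cube([200, 600, 2600]);
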